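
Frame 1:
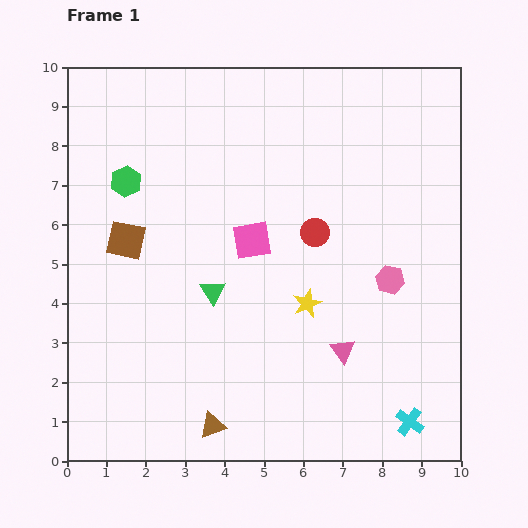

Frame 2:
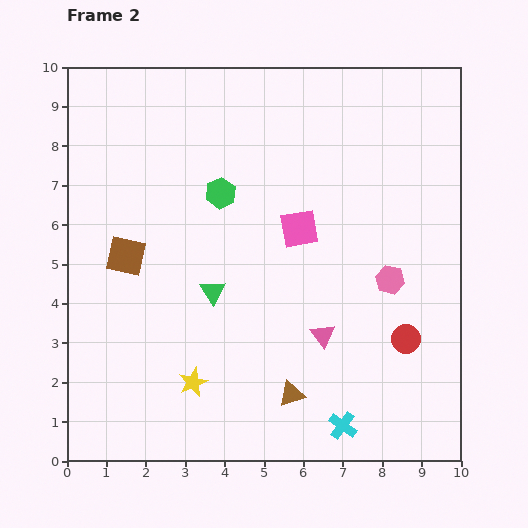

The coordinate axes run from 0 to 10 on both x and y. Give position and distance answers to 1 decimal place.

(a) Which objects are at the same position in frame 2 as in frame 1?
the pink hexagon, the green triangle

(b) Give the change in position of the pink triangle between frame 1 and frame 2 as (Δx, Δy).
(-0.5, 0.4)

The pink triangle was at (7.0, 2.8) in frame 1 and (6.5, 3.2) in frame 2.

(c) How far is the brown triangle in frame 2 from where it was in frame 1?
2.2

The brown triangle moved from (3.7, 0.9) to (5.7, 1.7), a distance of √(2.0² + 0.8²) ≈ 2.2.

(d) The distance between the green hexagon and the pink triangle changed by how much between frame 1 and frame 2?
-2.6

Distance in frame 1: 7.0. Distance in frame 2: 4.4.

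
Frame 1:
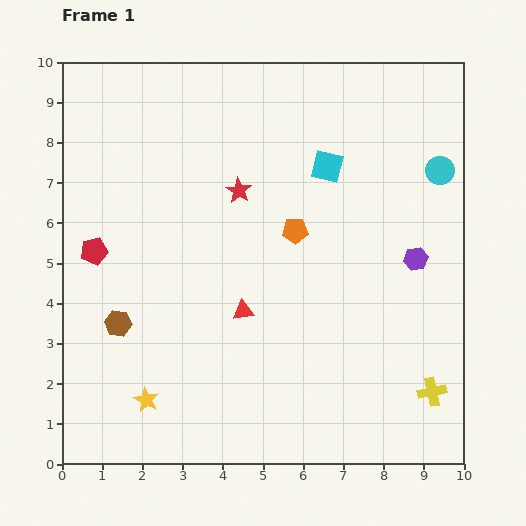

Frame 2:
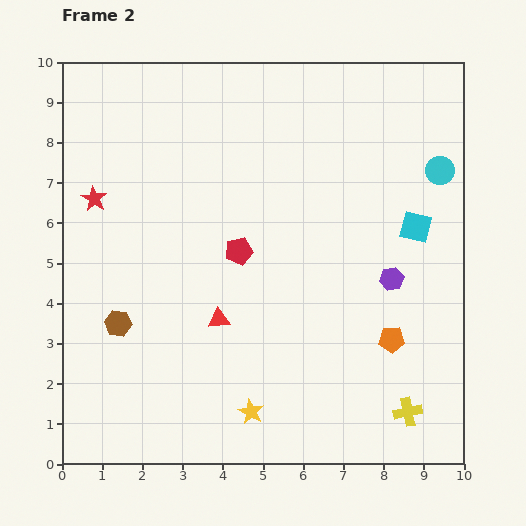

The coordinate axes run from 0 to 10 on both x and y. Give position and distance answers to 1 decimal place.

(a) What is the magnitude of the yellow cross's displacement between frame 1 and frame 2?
0.8

The yellow cross moved from (9.2, 1.8) to (8.6, 1.3), a distance of √(0.6² + 0.5²) ≈ 0.8.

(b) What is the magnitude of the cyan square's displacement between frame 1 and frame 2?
2.7

The cyan square moved from (6.6, 7.4) to (8.8, 5.9), a distance of √(2.2² + 1.5²) ≈ 2.7.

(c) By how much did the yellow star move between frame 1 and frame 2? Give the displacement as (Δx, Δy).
(2.6, -0.3)

The yellow star was at (2.1, 1.6) in frame 1 and (4.7, 1.3) in frame 2.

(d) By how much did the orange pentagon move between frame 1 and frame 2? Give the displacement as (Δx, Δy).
(2.4, -2.7)

The orange pentagon was at (5.8, 5.8) in frame 1 and (8.2, 3.1) in frame 2.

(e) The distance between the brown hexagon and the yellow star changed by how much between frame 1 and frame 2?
+2.0

Distance in frame 1: 2.0. Distance in frame 2: 4.0.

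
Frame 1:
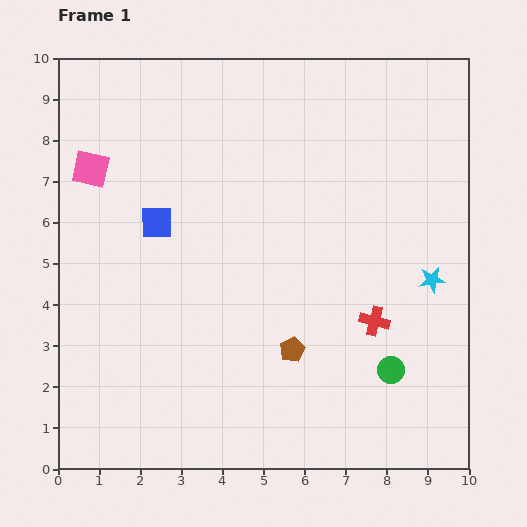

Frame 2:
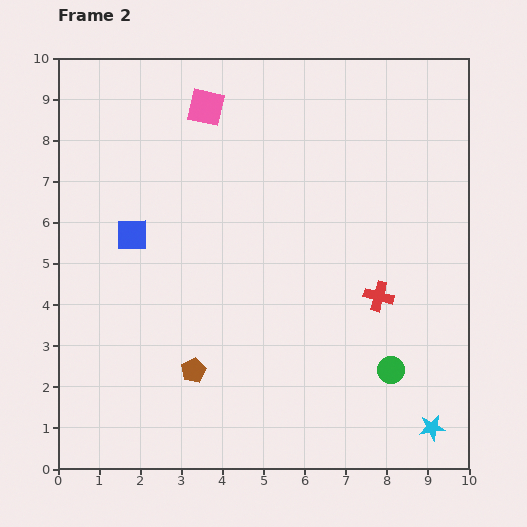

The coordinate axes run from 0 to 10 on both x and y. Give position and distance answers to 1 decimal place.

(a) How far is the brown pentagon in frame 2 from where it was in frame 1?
2.5

The brown pentagon moved from (5.7, 2.9) to (3.3, 2.4), a distance of √(2.4² + 0.5²) ≈ 2.5.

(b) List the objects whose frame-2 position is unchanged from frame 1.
the green circle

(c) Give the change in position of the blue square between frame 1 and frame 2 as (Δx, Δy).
(-0.6, -0.3)

The blue square was at (2.4, 6.0) in frame 1 and (1.8, 5.7) in frame 2.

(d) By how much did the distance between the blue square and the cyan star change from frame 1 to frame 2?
+1.9

Distance in frame 1: 6.8. Distance in frame 2: 8.7.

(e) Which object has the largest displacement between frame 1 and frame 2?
the cyan star

(moved 3.6; next 3.2)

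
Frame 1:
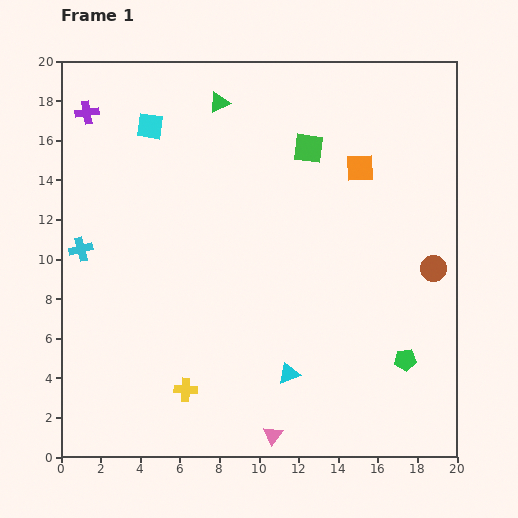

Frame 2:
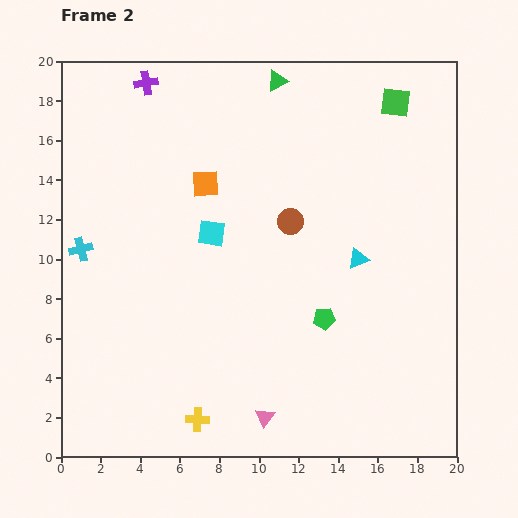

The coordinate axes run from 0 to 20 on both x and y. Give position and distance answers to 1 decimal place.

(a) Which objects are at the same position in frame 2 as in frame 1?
the cyan cross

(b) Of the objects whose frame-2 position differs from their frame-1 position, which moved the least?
the pink triangle

(moved 1.0)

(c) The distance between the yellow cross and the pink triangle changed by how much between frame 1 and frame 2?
-1.6

Distance in frame 1: 5.0. Distance in frame 2: 3.4.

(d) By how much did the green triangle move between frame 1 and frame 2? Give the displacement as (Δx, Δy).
(2.9, 1.1)

The green triangle was at (8.0, 17.9) in frame 1 and (10.9, 19.0) in frame 2.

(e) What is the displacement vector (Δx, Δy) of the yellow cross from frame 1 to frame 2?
(0.6, -1.5)

The yellow cross was at (6.3, 3.4) in frame 1 and (6.9, 1.9) in frame 2.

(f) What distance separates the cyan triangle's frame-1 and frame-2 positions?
6.8

The cyan triangle moved from (11.5, 4.2) to (15.0, 10.0), a distance of √(3.5² + 5.8²) ≈ 6.8.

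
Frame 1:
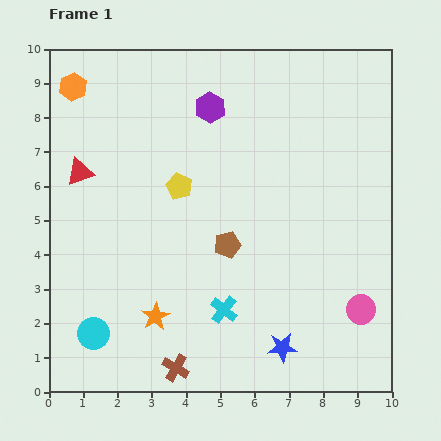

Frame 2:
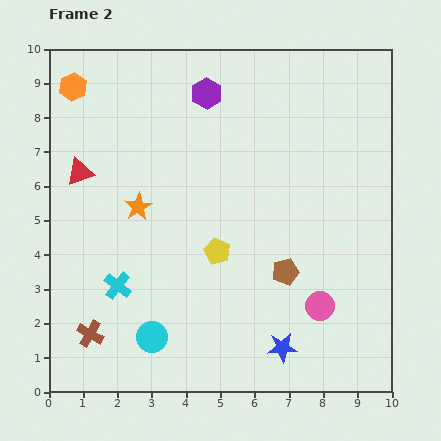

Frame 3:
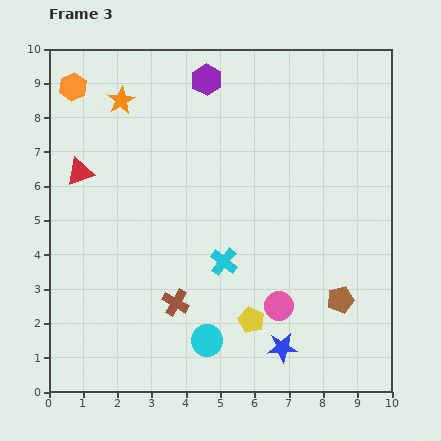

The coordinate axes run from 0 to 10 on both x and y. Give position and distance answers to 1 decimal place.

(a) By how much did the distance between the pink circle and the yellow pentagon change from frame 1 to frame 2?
-3.0

Distance in frame 1: 6.4. Distance in frame 2: 3.4.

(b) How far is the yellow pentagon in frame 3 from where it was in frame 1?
4.4

The yellow pentagon moved from (3.8, 6.0) to (5.9, 2.1), a distance of √(2.1² + 3.9²) ≈ 4.4.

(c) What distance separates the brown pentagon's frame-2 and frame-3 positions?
1.8

The brown pentagon moved from (6.9, 3.5) to (8.5, 2.7), a distance of √(1.6² + 0.8²) ≈ 1.8.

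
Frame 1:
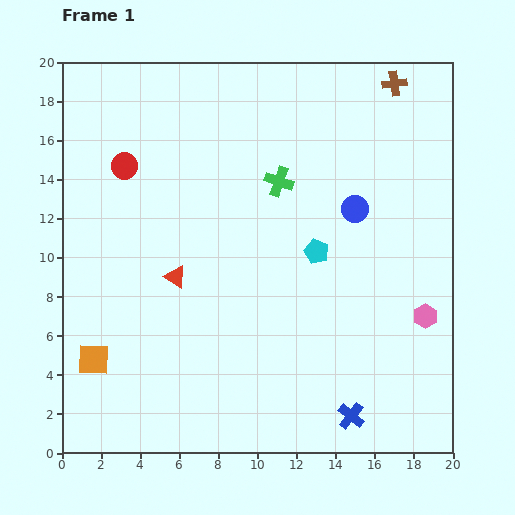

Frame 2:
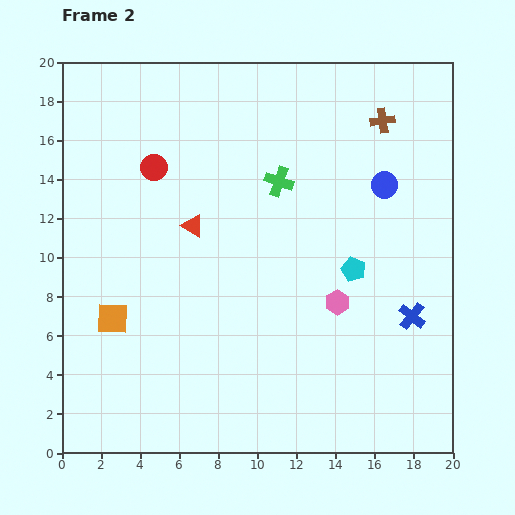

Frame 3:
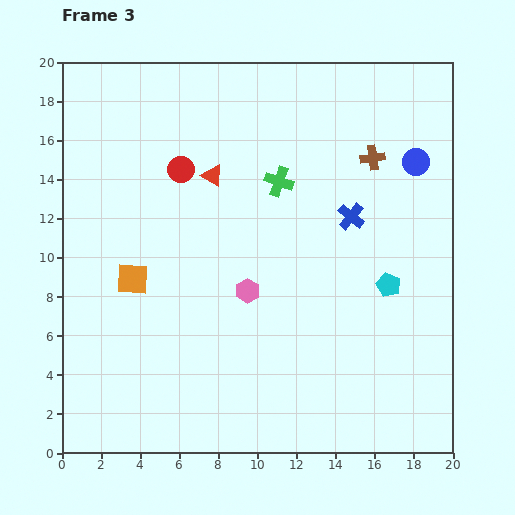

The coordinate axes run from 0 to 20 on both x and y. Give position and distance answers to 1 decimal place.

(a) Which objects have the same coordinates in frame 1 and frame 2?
the green cross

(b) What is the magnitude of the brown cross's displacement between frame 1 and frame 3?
4.0

The brown cross moved from (17.0, 18.9) to (15.9, 15.1), a distance of √(1.1² + 3.8²) ≈ 4.0.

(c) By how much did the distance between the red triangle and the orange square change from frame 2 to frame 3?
+0.5

Distance in frame 2: 6.2. Distance in frame 3: 6.7.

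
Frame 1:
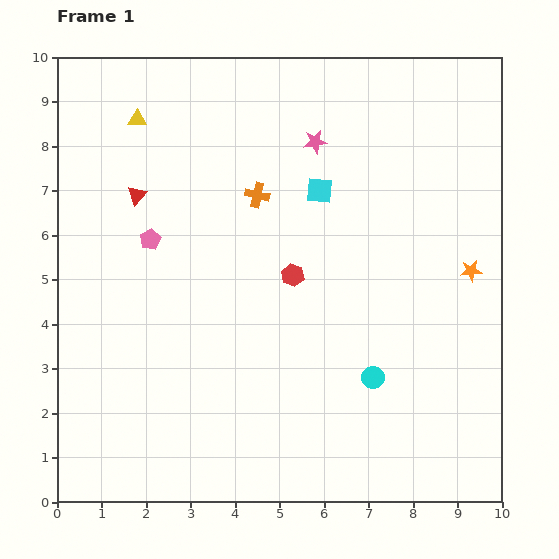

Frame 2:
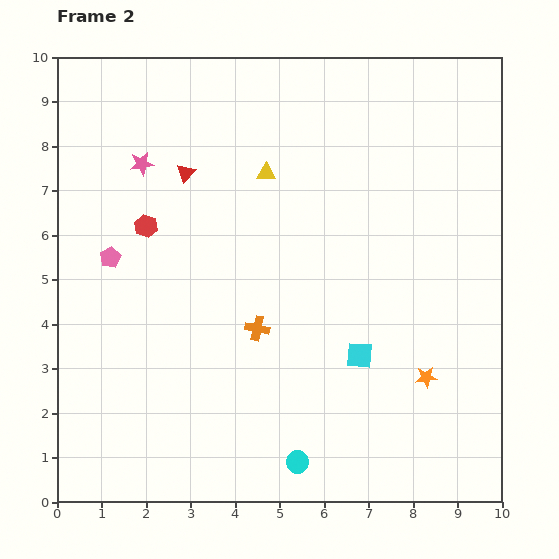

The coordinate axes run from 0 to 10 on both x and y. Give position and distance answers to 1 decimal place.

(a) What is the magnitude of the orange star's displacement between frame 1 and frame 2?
2.6

The orange star moved from (9.3, 5.2) to (8.3, 2.8), a distance of √(1.0² + 2.4²) ≈ 2.6.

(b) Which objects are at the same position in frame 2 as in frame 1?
none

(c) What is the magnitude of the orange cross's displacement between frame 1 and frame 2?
3.0

The orange cross moved from (4.5, 6.9) to (4.5, 3.9), a distance of √(0.0² + 3.0²) ≈ 3.0.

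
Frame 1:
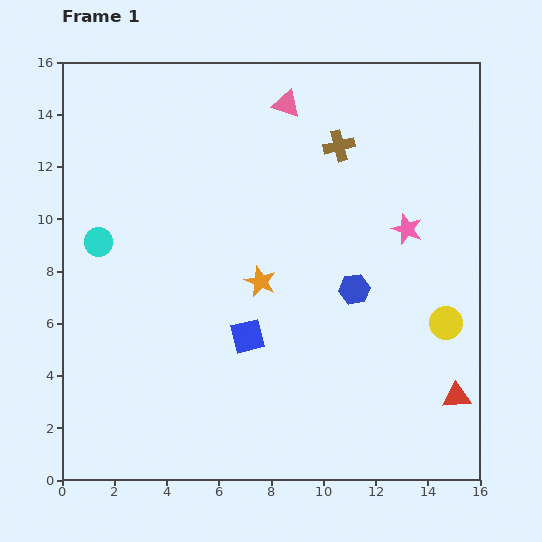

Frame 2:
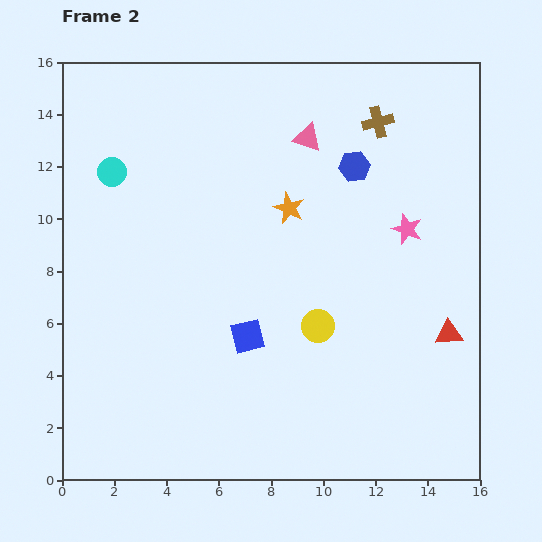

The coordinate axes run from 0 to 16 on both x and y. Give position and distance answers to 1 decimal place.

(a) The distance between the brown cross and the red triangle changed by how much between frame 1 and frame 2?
-2.1

Distance in frame 1: 10.6. Distance in frame 2: 8.5.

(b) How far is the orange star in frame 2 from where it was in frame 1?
3.0

The orange star moved from (7.6, 7.6) to (8.7, 10.4), a distance of √(1.1² + 2.8²) ≈ 3.0.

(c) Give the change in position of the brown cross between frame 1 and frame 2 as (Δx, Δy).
(1.5, 0.9)

The brown cross was at (10.6, 12.8) in frame 1 and (12.1, 13.7) in frame 2.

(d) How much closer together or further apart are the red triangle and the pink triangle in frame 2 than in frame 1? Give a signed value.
-3.7

Distance in frame 1: 12.9. Distance in frame 2: 9.2.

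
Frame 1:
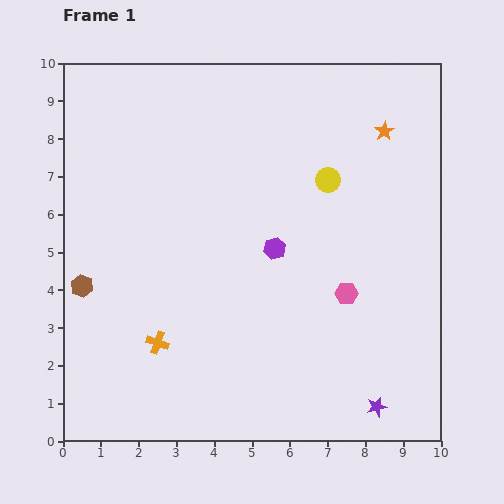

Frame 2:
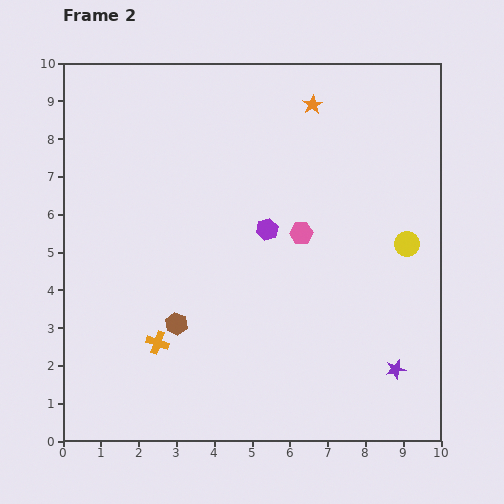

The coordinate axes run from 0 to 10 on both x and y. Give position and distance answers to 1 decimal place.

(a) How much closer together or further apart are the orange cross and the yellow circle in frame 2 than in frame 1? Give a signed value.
+0.9

Distance in frame 1: 6.2. Distance in frame 2: 7.1.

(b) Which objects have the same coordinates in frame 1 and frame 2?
the orange cross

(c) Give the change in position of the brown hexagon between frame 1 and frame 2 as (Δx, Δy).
(2.5, -1.0)

The brown hexagon was at (0.5, 4.1) in frame 1 and (3.0, 3.1) in frame 2.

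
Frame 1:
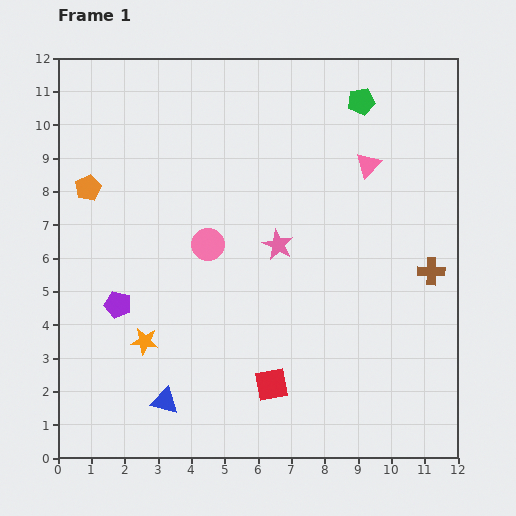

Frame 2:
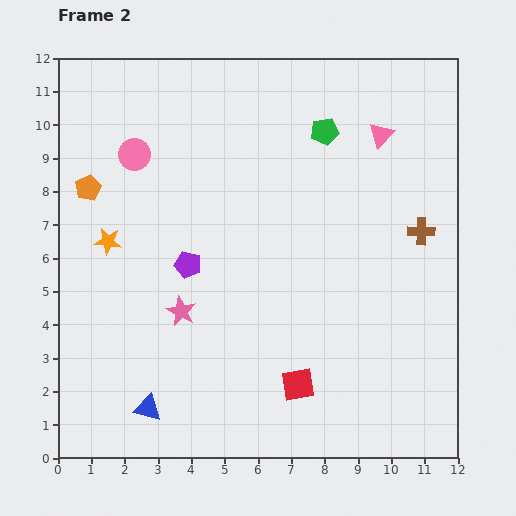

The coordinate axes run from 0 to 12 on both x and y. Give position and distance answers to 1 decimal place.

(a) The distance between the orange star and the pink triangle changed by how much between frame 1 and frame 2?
+0.3

Distance in frame 1: 8.5. Distance in frame 2: 8.8.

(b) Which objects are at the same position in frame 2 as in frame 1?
the orange pentagon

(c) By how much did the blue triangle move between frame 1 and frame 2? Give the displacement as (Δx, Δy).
(-0.5, -0.2)

The blue triangle was at (3.2, 1.7) in frame 1 and (2.7, 1.5) in frame 2.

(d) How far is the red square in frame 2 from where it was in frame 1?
0.8

The red square moved from (6.4, 2.2) to (7.2, 2.2), a distance of √(0.8² + 0.0²) ≈ 0.8.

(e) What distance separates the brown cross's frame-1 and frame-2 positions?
1.2

The brown cross moved from (11.2, 5.6) to (10.9, 6.8), a distance of √(0.3² + 1.2²) ≈ 1.2.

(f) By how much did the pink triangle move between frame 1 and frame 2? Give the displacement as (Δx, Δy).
(0.4, 0.9)

The pink triangle was at (9.3, 8.8) in frame 1 and (9.7, 9.7) in frame 2.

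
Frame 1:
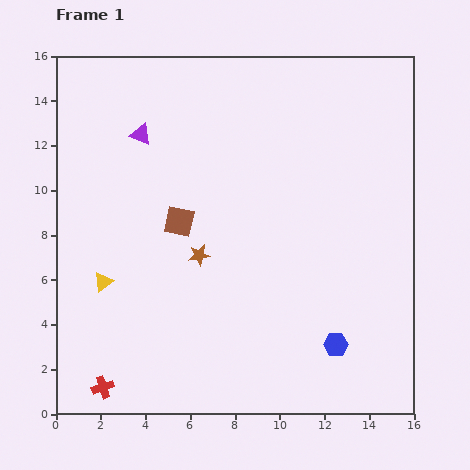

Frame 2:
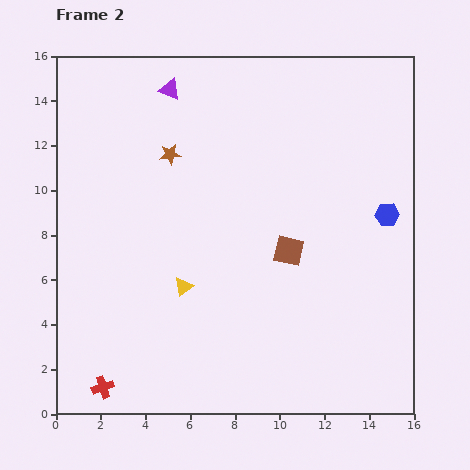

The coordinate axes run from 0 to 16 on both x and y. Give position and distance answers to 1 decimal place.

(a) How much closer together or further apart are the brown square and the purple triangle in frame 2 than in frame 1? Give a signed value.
+4.6

Distance in frame 1: 4.3. Distance in frame 2: 8.9.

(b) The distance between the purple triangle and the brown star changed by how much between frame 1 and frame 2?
-3.1

Distance in frame 1: 6.0. Distance in frame 2: 2.9.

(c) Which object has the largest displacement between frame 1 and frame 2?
the blue hexagon

(moved 6.2; next 5.1)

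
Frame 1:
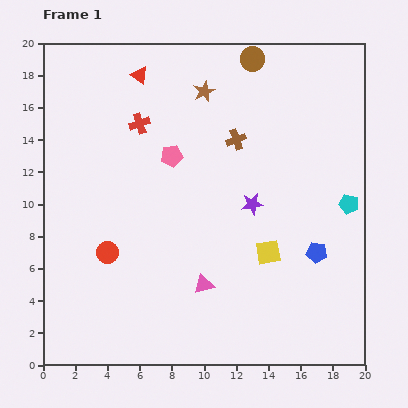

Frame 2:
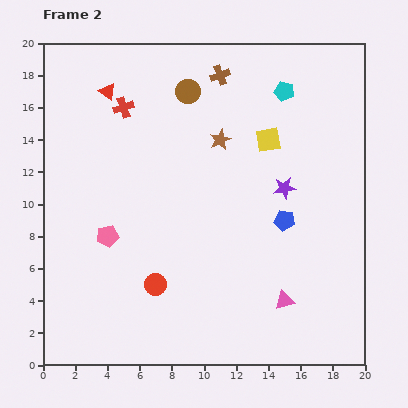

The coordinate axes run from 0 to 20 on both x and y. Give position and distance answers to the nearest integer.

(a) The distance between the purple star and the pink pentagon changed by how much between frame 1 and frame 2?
+5

Distance in frame 1: 6. Distance in frame 2: 11.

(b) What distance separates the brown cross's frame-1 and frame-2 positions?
4

The brown cross moved from (12, 14) to (11, 18), a distance of √(1² + 4²) ≈ 4.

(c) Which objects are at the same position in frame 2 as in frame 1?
none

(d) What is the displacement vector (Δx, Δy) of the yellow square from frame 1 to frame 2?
(0, 7)

The yellow square was at (14, 7) in frame 1 and (14, 14) in frame 2.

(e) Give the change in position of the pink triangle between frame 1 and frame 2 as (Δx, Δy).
(5, -1)

The pink triangle was at (10, 5) in frame 1 and (15, 4) in frame 2.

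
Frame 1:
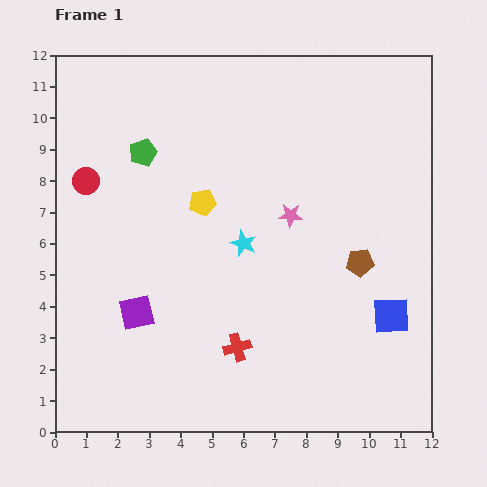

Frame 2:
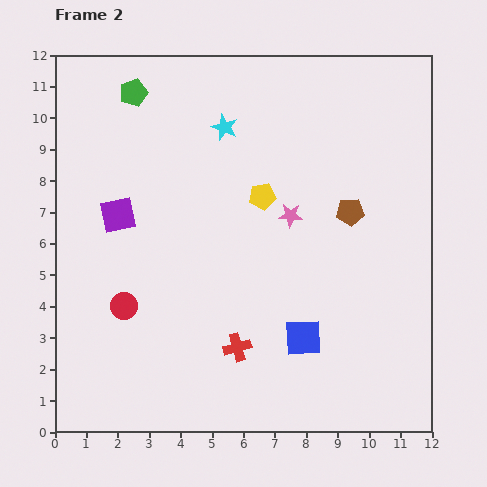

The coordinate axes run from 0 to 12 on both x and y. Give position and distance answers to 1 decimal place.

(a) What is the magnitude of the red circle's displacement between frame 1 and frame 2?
4.2

The red circle moved from (1.0, 8.0) to (2.2, 4.0), a distance of √(1.2² + 4.0²) ≈ 4.2.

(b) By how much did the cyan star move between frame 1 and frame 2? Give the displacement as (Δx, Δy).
(-0.6, 3.7)

The cyan star was at (6.0, 6.0) in frame 1 and (5.4, 9.7) in frame 2.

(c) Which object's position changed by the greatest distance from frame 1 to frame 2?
the red circle

(moved 4.2; next 3.7)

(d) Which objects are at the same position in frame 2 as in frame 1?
the pink star, the red cross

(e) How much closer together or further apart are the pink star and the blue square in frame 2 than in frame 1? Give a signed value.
-0.6

Distance in frame 1: 4.5. Distance in frame 2: 3.9.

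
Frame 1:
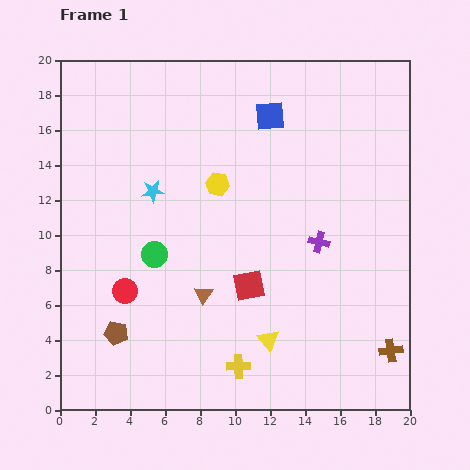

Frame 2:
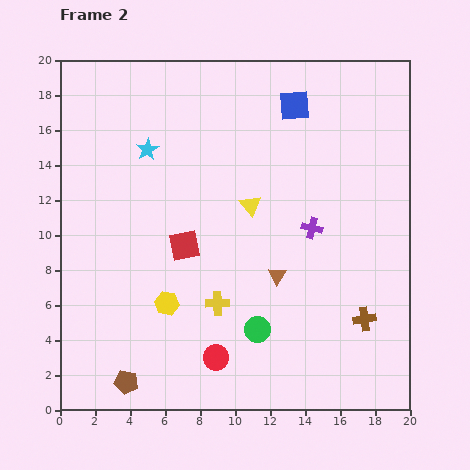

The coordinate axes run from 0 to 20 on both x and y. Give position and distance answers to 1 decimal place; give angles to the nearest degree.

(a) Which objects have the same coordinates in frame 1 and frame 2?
none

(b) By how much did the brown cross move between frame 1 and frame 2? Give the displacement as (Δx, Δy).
(-1.5, 1.8)

The brown cross was at (18.9, 3.4) in frame 1 and (17.4, 5.2) in frame 2.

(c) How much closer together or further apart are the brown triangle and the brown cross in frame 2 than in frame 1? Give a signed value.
-5.6

Distance in frame 1: 11.2. Distance in frame 2: 5.6.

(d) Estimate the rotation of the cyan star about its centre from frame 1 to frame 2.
25° counter-clockwise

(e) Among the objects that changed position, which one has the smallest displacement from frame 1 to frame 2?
the purple cross

(moved 0.9)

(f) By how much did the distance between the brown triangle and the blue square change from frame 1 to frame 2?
-1.1

Distance in frame 1: 10.9. Distance in frame 2: 9.8.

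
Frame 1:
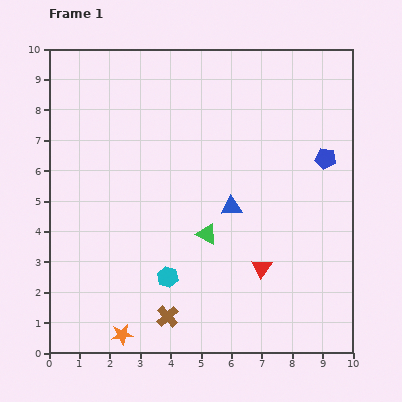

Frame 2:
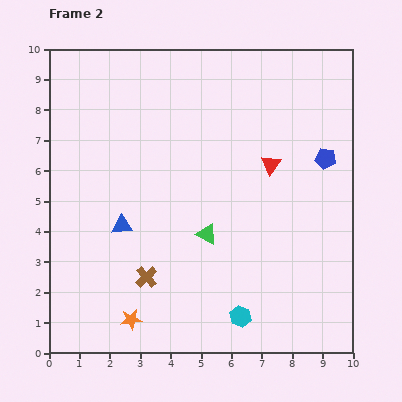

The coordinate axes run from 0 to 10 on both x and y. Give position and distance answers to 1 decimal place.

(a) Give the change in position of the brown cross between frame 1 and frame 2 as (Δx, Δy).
(-0.7, 1.3)

The brown cross was at (3.9, 1.2) in frame 1 and (3.2, 2.5) in frame 2.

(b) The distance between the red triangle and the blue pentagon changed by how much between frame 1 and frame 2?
-2.4

Distance in frame 1: 4.2. Distance in frame 2: 1.8.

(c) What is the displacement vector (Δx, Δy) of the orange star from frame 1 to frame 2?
(0.3, 0.5)

The orange star was at (2.4, 0.6) in frame 1 and (2.7, 1.1) in frame 2.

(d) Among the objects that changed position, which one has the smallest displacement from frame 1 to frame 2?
the orange star

(moved 0.6)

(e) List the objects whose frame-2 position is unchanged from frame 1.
the green triangle, the blue pentagon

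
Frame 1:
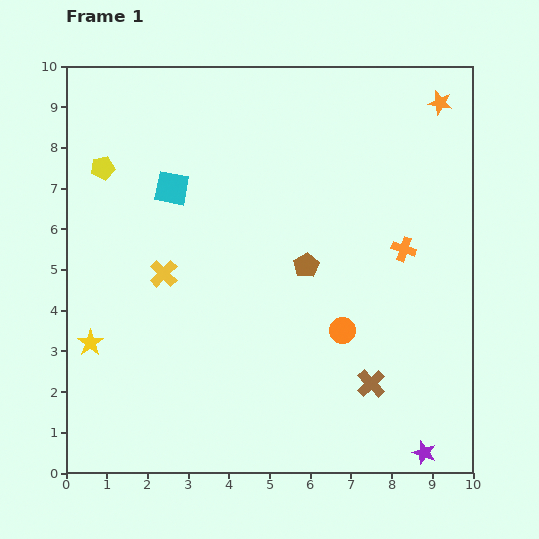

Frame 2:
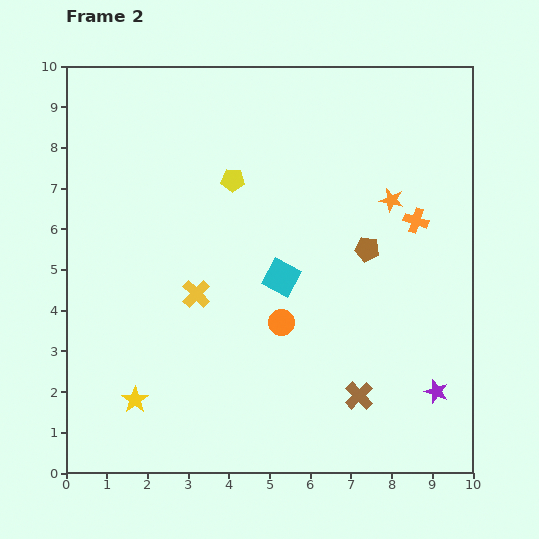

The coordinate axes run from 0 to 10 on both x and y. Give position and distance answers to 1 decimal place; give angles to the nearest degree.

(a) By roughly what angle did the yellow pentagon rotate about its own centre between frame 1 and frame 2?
15° clockwise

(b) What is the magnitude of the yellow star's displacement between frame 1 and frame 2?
1.8

The yellow star moved from (0.6, 3.2) to (1.7, 1.8), a distance of √(1.1² + 1.4²) ≈ 1.8.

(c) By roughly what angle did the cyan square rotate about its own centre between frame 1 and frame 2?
17° clockwise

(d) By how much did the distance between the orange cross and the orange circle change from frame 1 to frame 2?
+1.6

Distance in frame 1: 2.5. Distance in frame 2: 4.1.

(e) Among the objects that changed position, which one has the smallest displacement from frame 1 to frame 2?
the brown cross

(moved 0.4)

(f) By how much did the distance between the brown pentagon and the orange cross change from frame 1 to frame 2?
-1.0

Distance in frame 1: 2.4. Distance in frame 2: 1.4.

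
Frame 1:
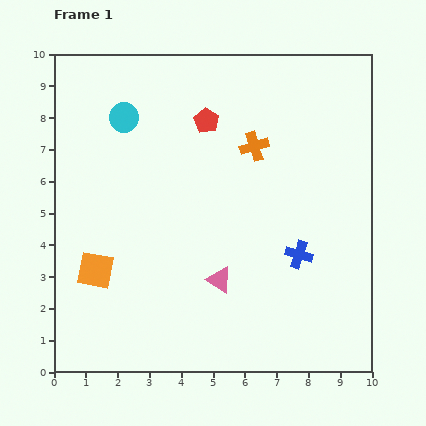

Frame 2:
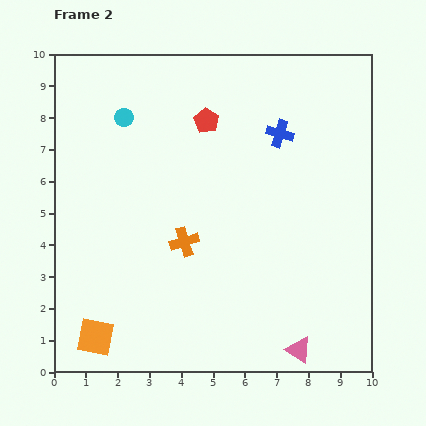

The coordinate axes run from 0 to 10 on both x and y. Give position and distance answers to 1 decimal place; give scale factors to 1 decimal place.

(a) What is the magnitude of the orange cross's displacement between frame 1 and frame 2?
3.7

The orange cross moved from (6.3, 7.1) to (4.1, 4.1), a distance of √(2.2² + 3.0²) ≈ 3.7.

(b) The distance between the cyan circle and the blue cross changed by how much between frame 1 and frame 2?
-2.1

Distance in frame 1: 7.0. Distance in frame 2: 4.9.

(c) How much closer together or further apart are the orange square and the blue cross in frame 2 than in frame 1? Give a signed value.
+2.2

Distance in frame 1: 6.4. Distance in frame 2: 8.6.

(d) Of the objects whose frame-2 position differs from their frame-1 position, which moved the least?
the orange square

(moved 2.1)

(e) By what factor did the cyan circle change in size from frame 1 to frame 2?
0.6×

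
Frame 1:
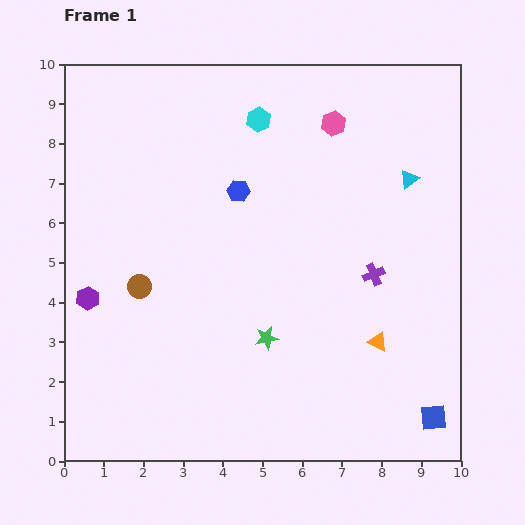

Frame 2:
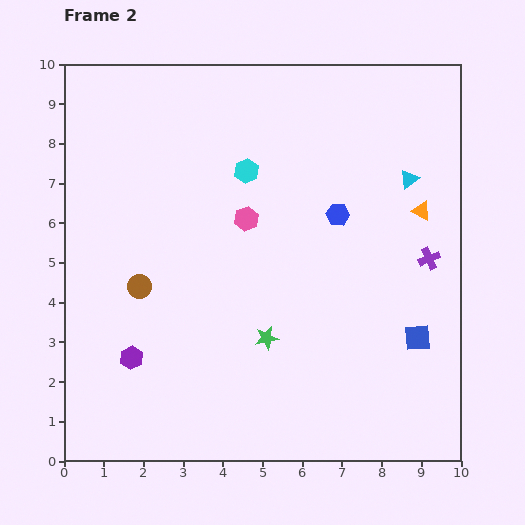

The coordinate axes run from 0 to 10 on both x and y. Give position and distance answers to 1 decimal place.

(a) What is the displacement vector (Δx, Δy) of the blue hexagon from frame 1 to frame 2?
(2.5, -0.6)

The blue hexagon was at (4.4, 6.8) in frame 1 and (6.9, 6.2) in frame 2.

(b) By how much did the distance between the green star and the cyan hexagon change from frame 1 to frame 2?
-1.3

Distance in frame 1: 5.5. Distance in frame 2: 4.2.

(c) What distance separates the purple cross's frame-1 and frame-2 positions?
1.5

The purple cross moved from (7.8, 4.7) to (9.2, 5.1), a distance of √(1.4² + 0.4²) ≈ 1.5.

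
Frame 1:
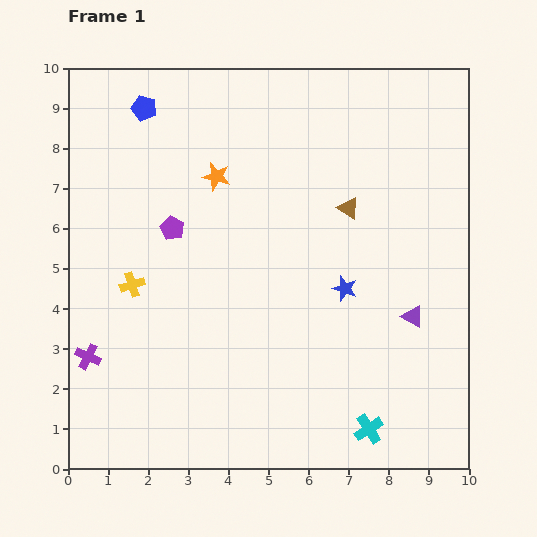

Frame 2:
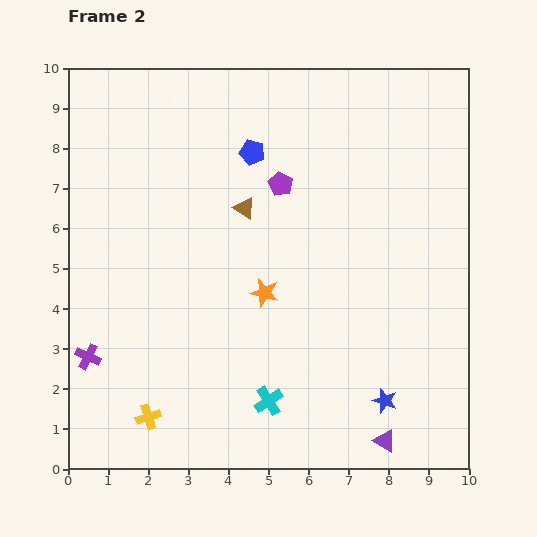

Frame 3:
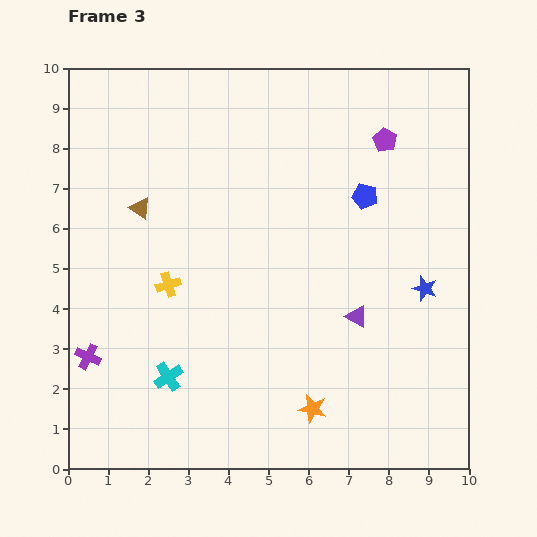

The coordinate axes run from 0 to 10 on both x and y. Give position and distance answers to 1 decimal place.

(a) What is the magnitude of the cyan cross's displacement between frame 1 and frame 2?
2.6

The cyan cross moved from (7.5, 1.0) to (5.0, 1.7), a distance of √(2.5² + 0.7²) ≈ 2.6.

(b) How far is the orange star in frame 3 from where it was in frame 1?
6.3

The orange star moved from (3.7, 7.3) to (6.1, 1.5), a distance of √(2.4² + 5.8²) ≈ 6.3.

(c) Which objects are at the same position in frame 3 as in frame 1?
the purple cross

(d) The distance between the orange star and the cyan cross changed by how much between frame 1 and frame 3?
-3.7

Distance in frame 1: 7.4. Distance in frame 3: 3.7.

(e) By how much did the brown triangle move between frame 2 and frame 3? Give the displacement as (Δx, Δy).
(-2.6, 0.0)

The brown triangle was at (4.4, 6.5) in frame 2 and (1.8, 6.5) in frame 3.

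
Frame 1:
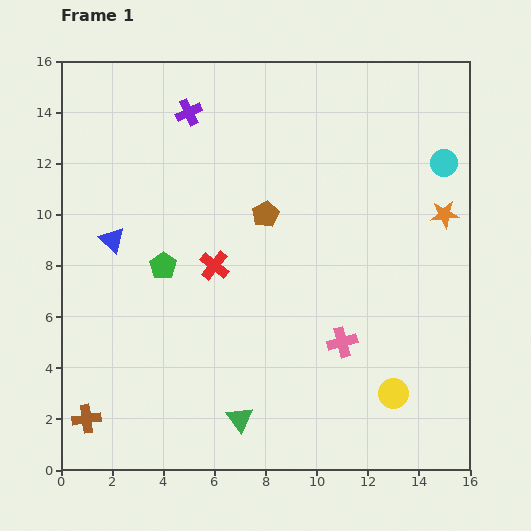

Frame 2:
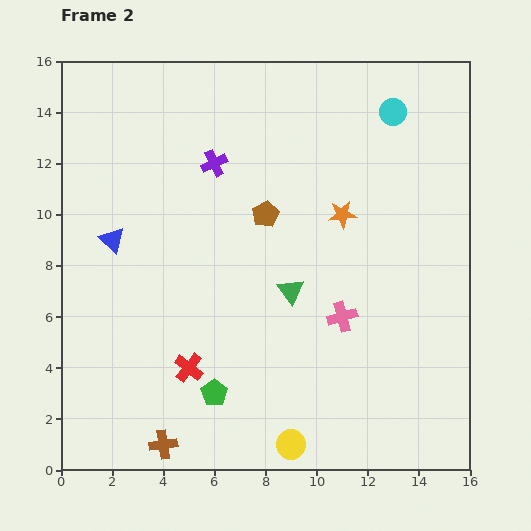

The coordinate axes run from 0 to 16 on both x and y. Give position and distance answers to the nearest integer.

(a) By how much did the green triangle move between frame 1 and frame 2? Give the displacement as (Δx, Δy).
(2, 5)

The green triangle was at (7, 2) in frame 1 and (9, 7) in frame 2.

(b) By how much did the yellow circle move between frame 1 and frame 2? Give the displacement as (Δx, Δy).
(-4, -2)

The yellow circle was at (13, 3) in frame 1 and (9, 1) in frame 2.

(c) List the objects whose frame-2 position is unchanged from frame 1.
the brown pentagon, the blue triangle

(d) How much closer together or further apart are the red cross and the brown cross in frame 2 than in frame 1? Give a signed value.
-5

Distance in frame 1: 8. Distance in frame 2: 3.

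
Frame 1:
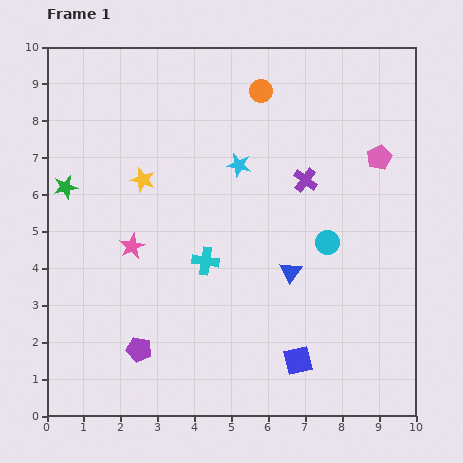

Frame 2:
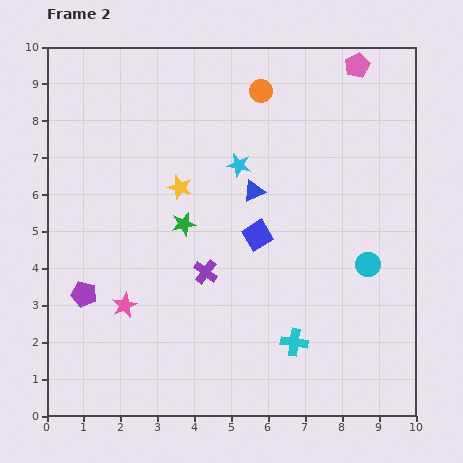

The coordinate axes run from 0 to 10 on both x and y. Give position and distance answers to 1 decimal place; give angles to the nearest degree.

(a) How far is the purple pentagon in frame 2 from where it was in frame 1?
2.1

The purple pentagon moved from (2.5, 1.8) to (1.0, 3.3), a distance of √(1.5² + 1.5²) ≈ 2.1.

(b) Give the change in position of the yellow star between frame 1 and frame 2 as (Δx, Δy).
(1.0, -0.2)

The yellow star was at (2.6, 6.4) in frame 1 and (3.6, 6.2) in frame 2.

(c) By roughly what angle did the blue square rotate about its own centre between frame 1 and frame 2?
18° counter-clockwise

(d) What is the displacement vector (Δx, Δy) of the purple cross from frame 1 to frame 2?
(-2.7, -2.5)

The purple cross was at (7.0, 6.4) in frame 1 and (4.3, 3.9) in frame 2.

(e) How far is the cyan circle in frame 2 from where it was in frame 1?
1.3

The cyan circle moved from (7.6, 4.7) to (8.7, 4.1), a distance of √(1.1² + 0.6²) ≈ 1.3.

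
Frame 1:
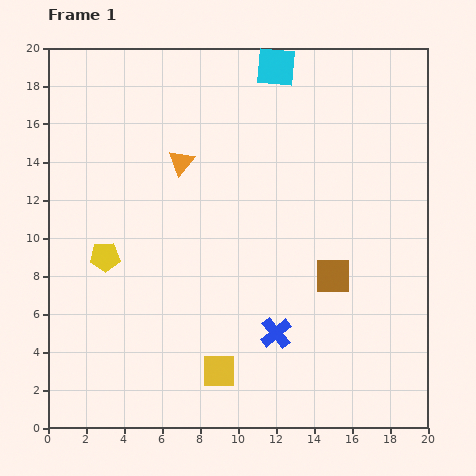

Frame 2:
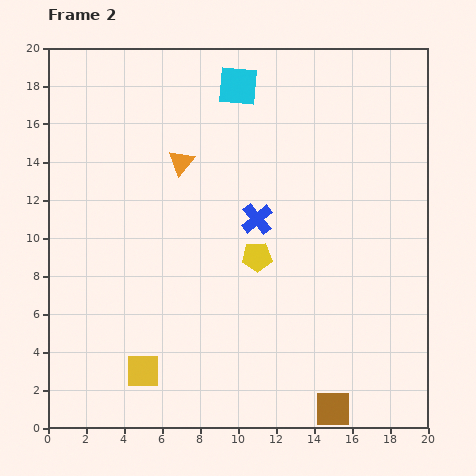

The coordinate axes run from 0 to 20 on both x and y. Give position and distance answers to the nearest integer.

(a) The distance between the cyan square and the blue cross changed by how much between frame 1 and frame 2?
-7

Distance in frame 1: 14. Distance in frame 2: 7.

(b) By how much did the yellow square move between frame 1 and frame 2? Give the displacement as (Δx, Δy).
(-4, 0)

The yellow square was at (9, 3) in frame 1 and (5, 3) in frame 2.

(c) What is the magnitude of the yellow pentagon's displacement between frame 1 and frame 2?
8

The yellow pentagon moved from (3, 9) to (11, 9), a distance of √(8² + 0²) ≈ 8.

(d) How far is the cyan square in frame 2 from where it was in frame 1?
2

The cyan square moved from (12, 19) to (10, 18), a distance of √(2² + 1²) ≈ 2.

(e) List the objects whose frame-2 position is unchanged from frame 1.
the orange triangle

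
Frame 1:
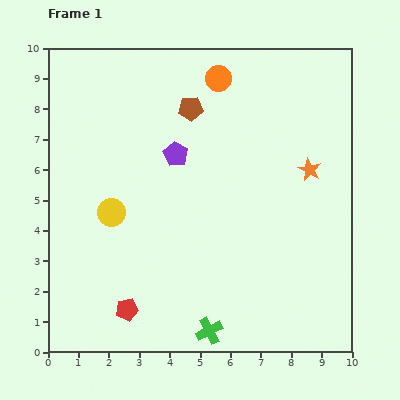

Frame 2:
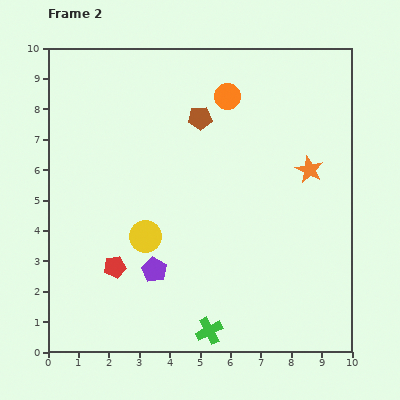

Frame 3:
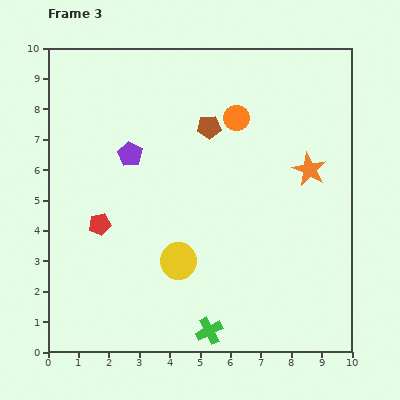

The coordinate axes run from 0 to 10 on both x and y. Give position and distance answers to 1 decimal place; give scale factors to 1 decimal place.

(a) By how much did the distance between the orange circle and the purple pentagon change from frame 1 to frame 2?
+3.3

Distance in frame 1: 2.9. Distance in frame 2: 6.2.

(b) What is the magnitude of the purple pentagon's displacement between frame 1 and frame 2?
3.9

The purple pentagon moved from (4.2, 6.5) to (3.5, 2.7), a distance of √(0.7² + 3.8²) ≈ 3.9.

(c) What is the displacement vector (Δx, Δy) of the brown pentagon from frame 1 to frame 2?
(0.3, -0.3)

The brown pentagon was at (4.7, 8.0) in frame 1 and (5.0, 7.7) in frame 2.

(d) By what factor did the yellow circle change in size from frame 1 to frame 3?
1.3×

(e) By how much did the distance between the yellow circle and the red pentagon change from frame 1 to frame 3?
-0.3

Distance in frame 1: 3.2. Distance in frame 3: 2.9.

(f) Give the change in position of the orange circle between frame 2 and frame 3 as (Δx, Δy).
(0.3, -0.7)

The orange circle was at (5.9, 8.4) in frame 2 and (6.2, 7.7) in frame 3.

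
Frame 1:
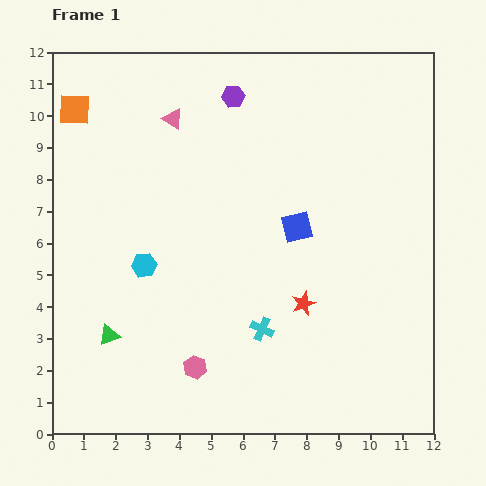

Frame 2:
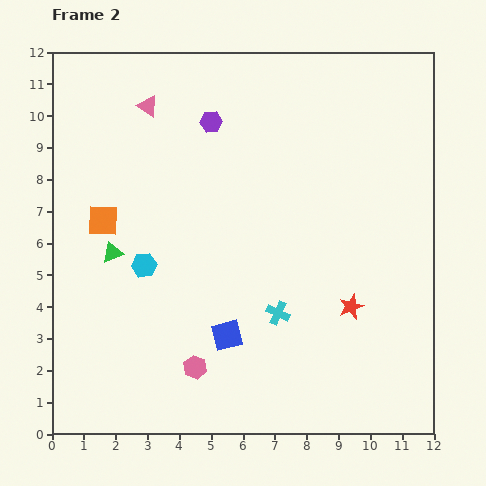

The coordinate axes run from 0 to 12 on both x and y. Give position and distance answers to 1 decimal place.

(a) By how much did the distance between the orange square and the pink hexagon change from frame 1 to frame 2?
-3.5

Distance in frame 1: 8.9. Distance in frame 2: 5.4.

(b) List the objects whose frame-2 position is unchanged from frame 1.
the pink hexagon, the cyan hexagon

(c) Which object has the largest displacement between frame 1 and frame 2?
the blue square

(moved 4.0; next 3.6)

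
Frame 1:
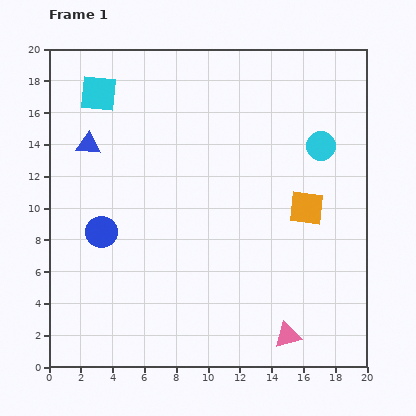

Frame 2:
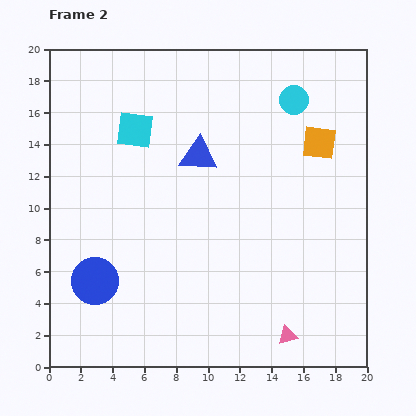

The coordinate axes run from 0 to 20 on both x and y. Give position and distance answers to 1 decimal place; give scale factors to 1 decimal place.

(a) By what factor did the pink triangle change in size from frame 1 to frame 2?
0.8×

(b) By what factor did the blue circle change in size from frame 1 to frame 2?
1.5×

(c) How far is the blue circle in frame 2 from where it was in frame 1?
3.1

The blue circle moved from (3.3, 8.5) to (2.9, 5.4), a distance of √(0.4² + 3.1²) ≈ 3.1.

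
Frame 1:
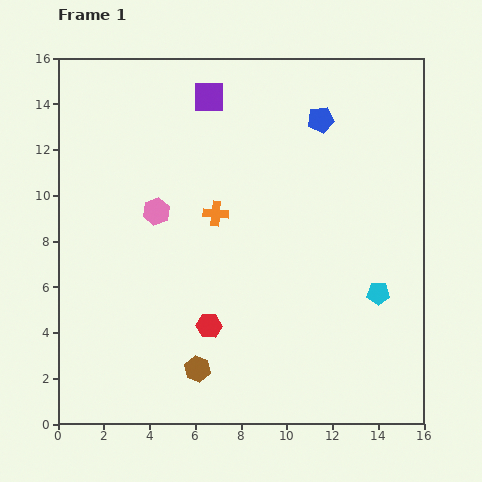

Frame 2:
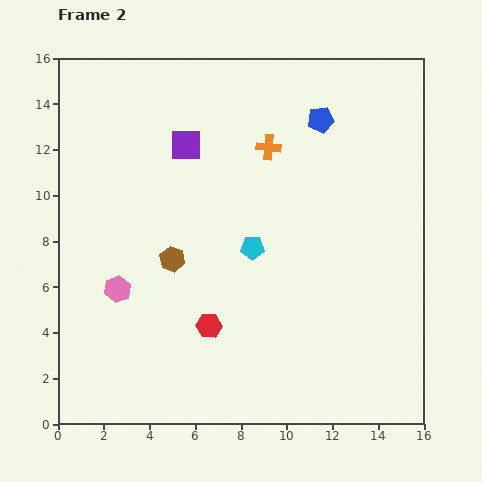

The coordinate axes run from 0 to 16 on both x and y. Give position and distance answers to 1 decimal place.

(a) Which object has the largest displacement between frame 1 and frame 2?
the cyan pentagon

(moved 5.9; next 4.9)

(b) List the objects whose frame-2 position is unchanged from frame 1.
the blue pentagon, the red hexagon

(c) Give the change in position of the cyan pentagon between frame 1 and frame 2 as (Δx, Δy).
(-5.5, 2.0)

The cyan pentagon was at (14.0, 5.7) in frame 1 and (8.5, 7.7) in frame 2.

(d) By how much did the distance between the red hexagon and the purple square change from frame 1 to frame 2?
-2.0

Distance in frame 1: 10.0. Distance in frame 2: 8.0.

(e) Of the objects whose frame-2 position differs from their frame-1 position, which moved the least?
the purple square

(moved 2.3)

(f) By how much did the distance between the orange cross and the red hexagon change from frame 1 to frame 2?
+3.3

Distance in frame 1: 4.9. Distance in frame 2: 8.2.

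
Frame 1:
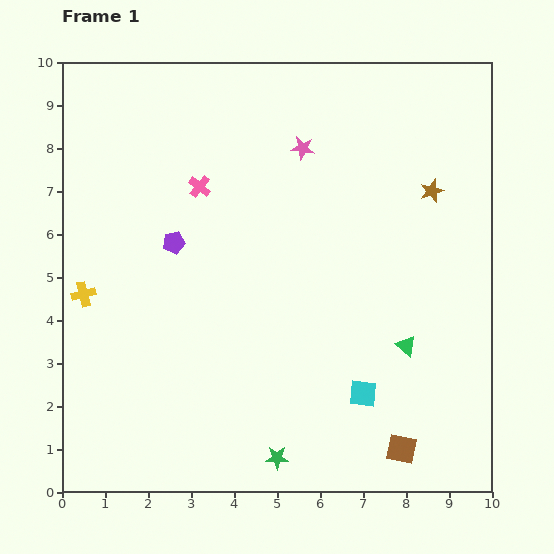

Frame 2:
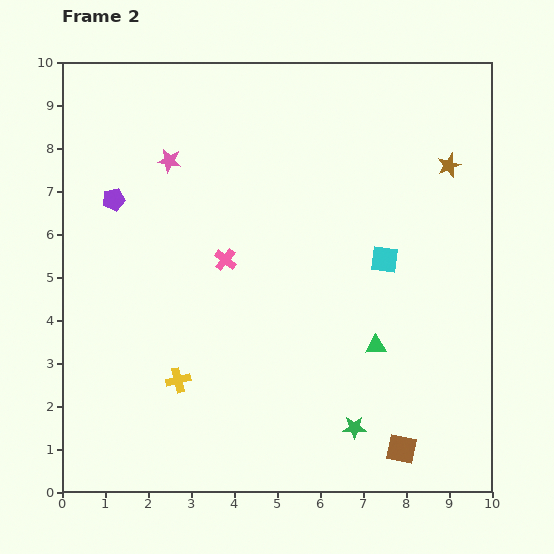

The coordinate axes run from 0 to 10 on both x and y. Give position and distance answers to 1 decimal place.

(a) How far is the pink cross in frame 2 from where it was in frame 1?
1.8

The pink cross moved from (3.2, 7.1) to (3.8, 5.4), a distance of √(0.6² + 1.7²) ≈ 1.8.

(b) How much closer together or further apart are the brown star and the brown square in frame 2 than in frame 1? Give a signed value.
+0.7

Distance in frame 1: 6.0. Distance in frame 2: 6.7.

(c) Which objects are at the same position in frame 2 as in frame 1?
the brown square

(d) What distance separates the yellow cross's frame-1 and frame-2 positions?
3.0

The yellow cross moved from (0.5, 4.6) to (2.7, 2.6), a distance of √(2.2² + 2.0²) ≈ 3.0.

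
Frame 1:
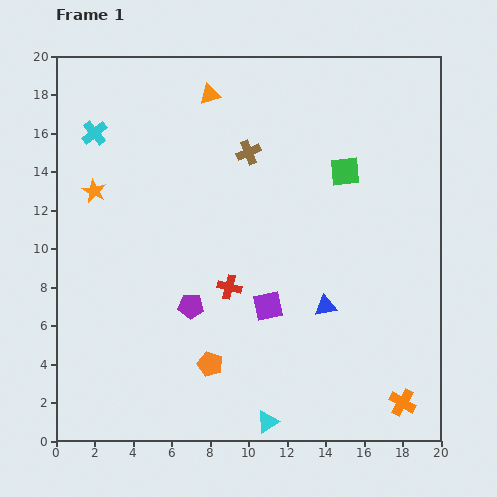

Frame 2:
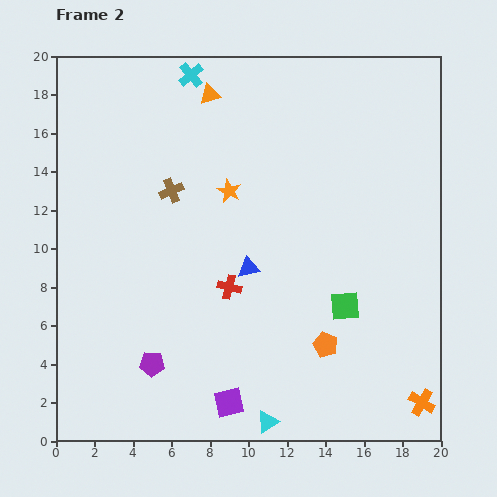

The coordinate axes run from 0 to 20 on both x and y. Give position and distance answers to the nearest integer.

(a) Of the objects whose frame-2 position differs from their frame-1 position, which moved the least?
the orange cross

(moved 1)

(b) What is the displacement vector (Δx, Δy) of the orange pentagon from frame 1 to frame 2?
(6, 1)

The orange pentagon was at (8, 4) in frame 1 and (14, 5) in frame 2.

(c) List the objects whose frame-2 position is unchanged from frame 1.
the orange triangle, the cyan triangle, the red cross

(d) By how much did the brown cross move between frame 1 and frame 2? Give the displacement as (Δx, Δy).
(-4, -2)

The brown cross was at (10, 15) in frame 1 and (6, 13) in frame 2.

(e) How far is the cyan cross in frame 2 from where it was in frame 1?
6

The cyan cross moved from (2, 16) to (7, 19), a distance of √(5² + 3²) ≈ 6.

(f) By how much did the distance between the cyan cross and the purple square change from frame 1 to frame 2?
+4

Distance in frame 1: 13. Distance in frame 2: 17.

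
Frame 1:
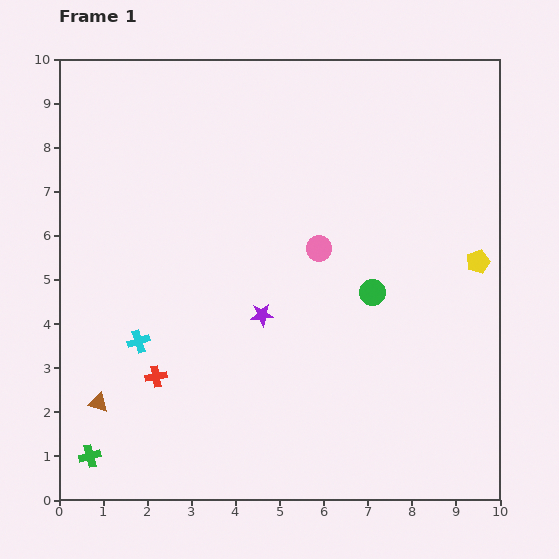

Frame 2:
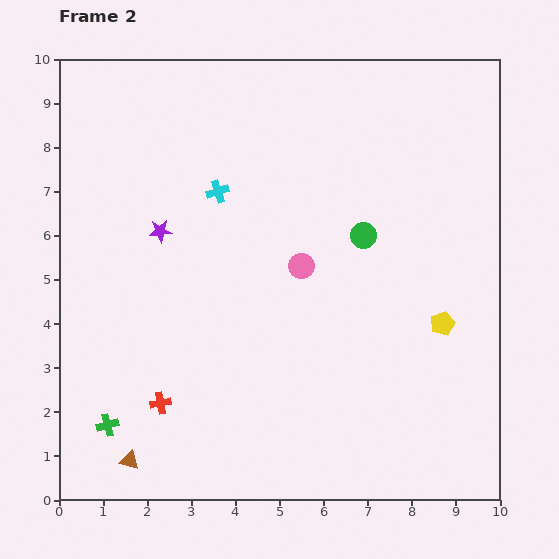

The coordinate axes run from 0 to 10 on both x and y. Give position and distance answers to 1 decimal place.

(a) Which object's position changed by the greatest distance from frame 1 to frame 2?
the cyan cross

(moved 3.8; next 3.0)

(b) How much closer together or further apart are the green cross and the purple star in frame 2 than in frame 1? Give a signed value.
-0.4

Distance in frame 1: 5.0. Distance in frame 2: 4.6.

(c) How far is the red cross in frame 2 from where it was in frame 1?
0.6

The red cross moved from (2.2, 2.8) to (2.3, 2.2), a distance of √(0.1² + 0.6²) ≈ 0.6.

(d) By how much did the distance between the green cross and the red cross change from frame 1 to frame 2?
-1.0

Distance in frame 1: 2.3. Distance in frame 2: 1.3.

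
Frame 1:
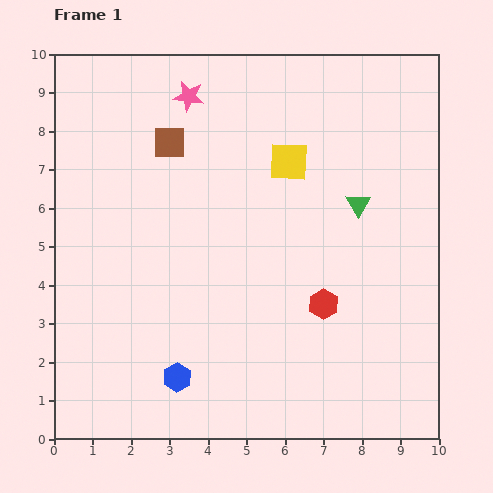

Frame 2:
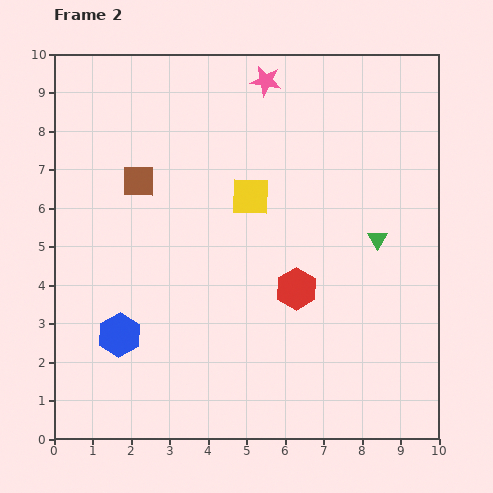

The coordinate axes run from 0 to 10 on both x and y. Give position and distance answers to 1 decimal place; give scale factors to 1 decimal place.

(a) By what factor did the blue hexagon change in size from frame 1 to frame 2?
1.5×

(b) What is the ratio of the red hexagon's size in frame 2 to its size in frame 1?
1.4×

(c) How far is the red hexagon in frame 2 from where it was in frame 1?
0.8

The red hexagon moved from (7.0, 3.5) to (6.3, 3.9), a distance of √(0.7² + 0.4²) ≈ 0.8.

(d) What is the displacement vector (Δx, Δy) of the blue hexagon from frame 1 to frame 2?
(-1.5, 1.1)

The blue hexagon was at (3.2, 1.6) in frame 1 and (1.7, 2.7) in frame 2.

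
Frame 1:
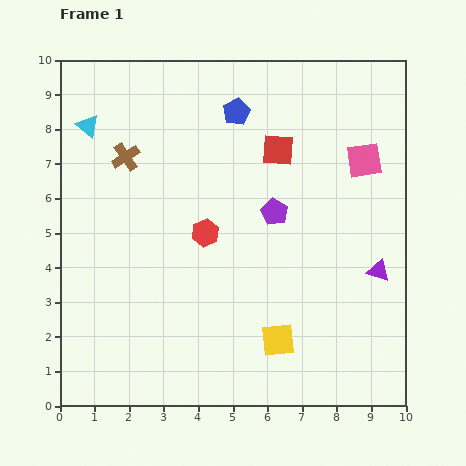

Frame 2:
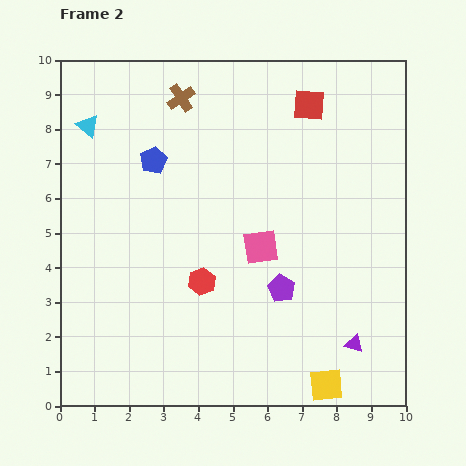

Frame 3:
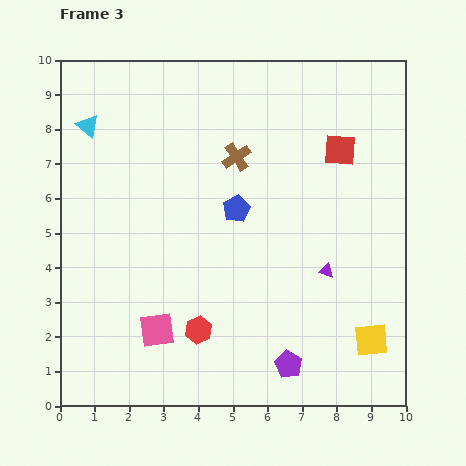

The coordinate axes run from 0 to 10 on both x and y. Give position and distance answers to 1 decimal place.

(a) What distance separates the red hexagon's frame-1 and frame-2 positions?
1.4

The red hexagon moved from (4.2, 5.0) to (4.1, 3.6), a distance of √(0.1² + 1.4²) ≈ 1.4.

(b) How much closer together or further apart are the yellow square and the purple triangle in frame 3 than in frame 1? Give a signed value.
-1.1

Distance in frame 1: 3.5. Distance in frame 3: 2.4.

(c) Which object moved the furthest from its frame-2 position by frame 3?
the pink square

(moved 3.8; next 2.8)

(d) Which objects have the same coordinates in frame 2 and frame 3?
the cyan triangle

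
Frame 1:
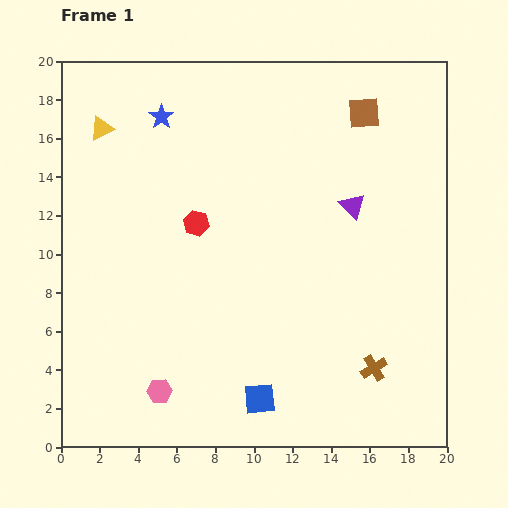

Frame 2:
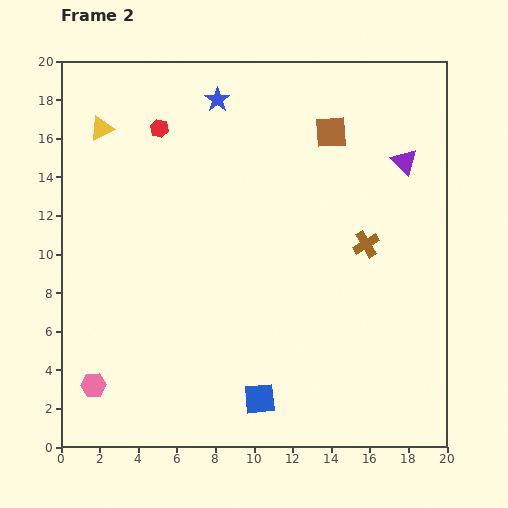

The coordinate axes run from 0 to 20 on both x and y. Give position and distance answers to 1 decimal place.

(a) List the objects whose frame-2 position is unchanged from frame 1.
the yellow triangle, the blue square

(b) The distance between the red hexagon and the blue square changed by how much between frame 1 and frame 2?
+5.2

Distance in frame 1: 9.7. Distance in frame 2: 14.9.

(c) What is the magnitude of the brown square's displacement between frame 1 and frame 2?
2.0

The brown square moved from (15.7, 17.3) to (14.0, 16.3), a distance of √(1.7² + 1.0²) ≈ 2.0.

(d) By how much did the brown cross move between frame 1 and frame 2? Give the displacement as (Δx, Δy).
(-0.4, 6.4)

The brown cross was at (16.2, 4.1) in frame 1 and (15.8, 10.5) in frame 2.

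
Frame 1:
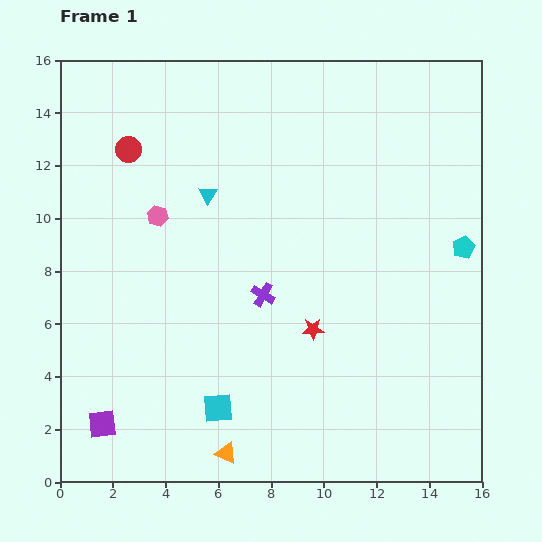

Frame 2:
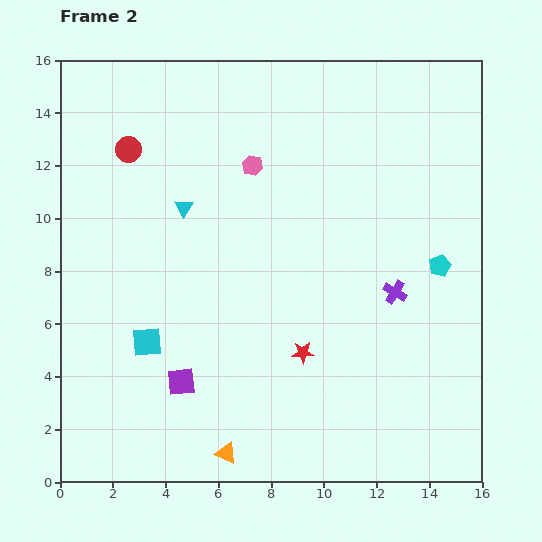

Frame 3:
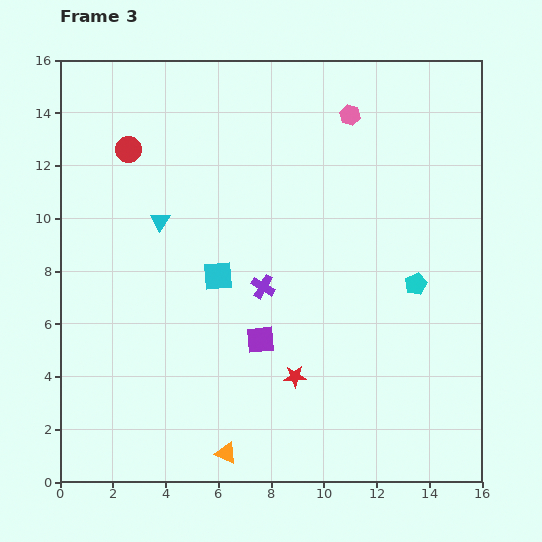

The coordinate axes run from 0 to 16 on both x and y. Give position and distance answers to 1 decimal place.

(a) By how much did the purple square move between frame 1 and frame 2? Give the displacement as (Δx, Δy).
(3.0, 1.6)

The purple square was at (1.6, 2.2) in frame 1 and (4.6, 3.8) in frame 2.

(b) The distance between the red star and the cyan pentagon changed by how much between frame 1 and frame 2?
-0.3

Distance in frame 1: 6.5. Distance in frame 2: 6.2.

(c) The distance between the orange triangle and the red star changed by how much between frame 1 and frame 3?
-1.8

Distance in frame 1: 5.7. Distance in frame 3: 3.9.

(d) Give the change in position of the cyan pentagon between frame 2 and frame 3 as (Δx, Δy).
(-0.9, -0.7)

The cyan pentagon was at (14.4, 8.2) in frame 2 and (13.5, 7.5) in frame 3.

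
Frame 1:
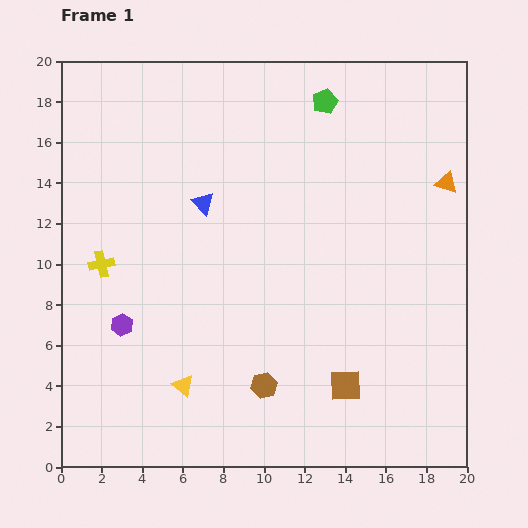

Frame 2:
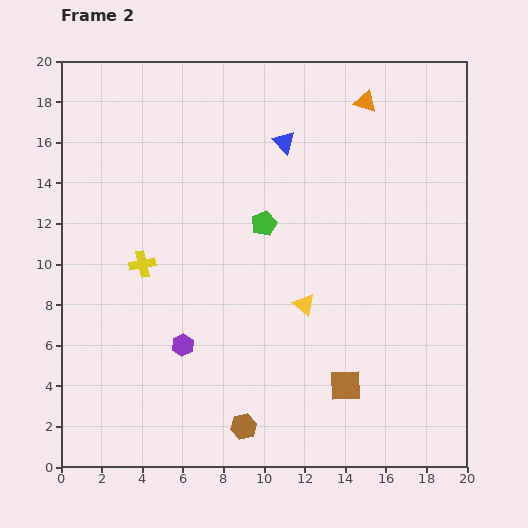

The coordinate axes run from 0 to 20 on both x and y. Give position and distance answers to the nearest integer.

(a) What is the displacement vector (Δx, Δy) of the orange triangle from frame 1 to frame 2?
(-4, 4)

The orange triangle was at (19, 14) in frame 1 and (15, 18) in frame 2.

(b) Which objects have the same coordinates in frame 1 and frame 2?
the brown square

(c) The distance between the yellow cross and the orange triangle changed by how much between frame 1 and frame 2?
-3

Distance in frame 1: 17. Distance in frame 2: 14.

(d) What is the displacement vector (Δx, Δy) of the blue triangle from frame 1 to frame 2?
(4, 3)

The blue triangle was at (7, 13) in frame 1 and (11, 16) in frame 2.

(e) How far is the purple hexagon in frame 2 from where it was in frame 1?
3

The purple hexagon moved from (3, 7) to (6, 6), a distance of √(3² + 1²) ≈ 3.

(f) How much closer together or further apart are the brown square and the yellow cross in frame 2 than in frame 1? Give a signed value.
-1

Distance in frame 1: 13. Distance in frame 2: 12.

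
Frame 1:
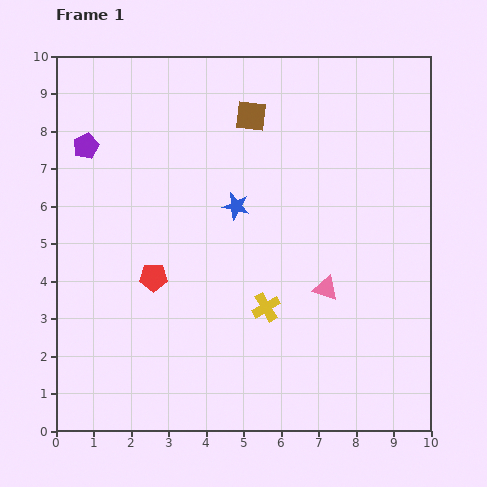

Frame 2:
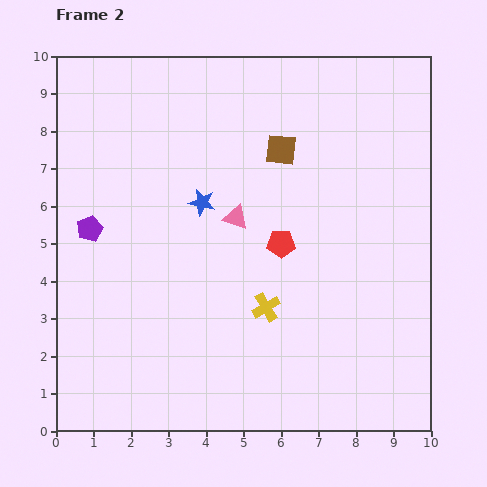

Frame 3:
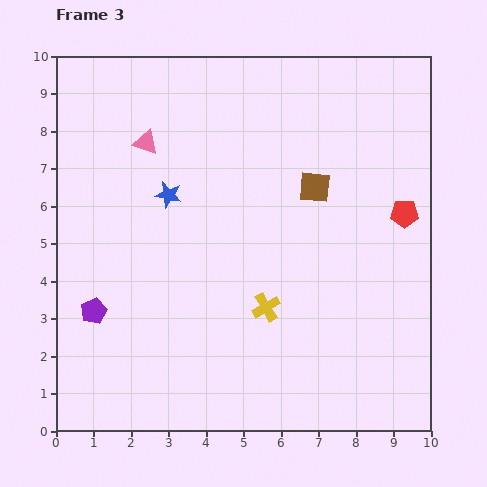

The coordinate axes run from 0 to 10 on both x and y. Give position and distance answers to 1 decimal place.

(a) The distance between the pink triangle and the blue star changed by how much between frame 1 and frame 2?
-2.3

Distance in frame 1: 3.3. Distance in frame 2: 1.0.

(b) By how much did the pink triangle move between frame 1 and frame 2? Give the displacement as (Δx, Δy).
(-2.4, 1.9)

The pink triangle was at (7.2, 3.8) in frame 1 and (4.8, 5.7) in frame 2.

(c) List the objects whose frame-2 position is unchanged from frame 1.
the yellow cross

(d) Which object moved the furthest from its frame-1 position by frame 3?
the red pentagon

(moved 6.9; next 6.2)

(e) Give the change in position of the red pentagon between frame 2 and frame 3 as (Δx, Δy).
(3.3, 0.8)

The red pentagon was at (6.0, 5.0) in frame 2 and (9.3, 5.8) in frame 3.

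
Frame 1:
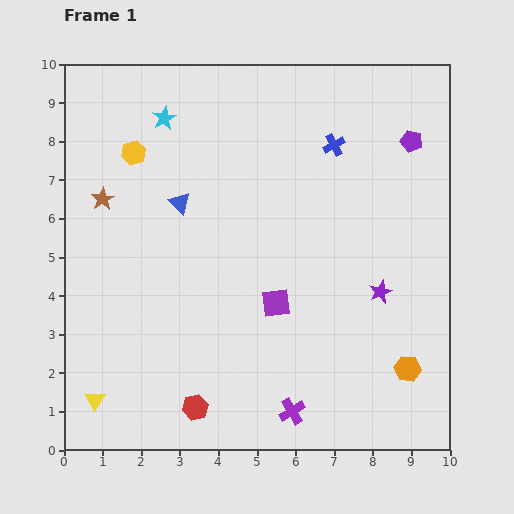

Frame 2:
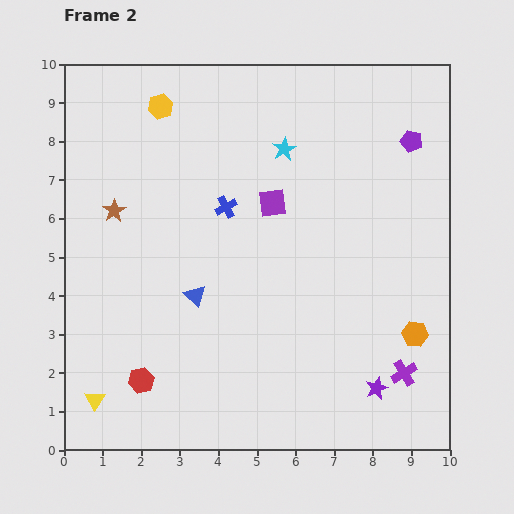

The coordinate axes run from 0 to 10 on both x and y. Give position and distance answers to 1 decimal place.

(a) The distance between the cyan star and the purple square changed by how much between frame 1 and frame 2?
-4.2

Distance in frame 1: 5.6. Distance in frame 2: 1.4.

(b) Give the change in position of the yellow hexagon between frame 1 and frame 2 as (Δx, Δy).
(0.7, 1.2)

The yellow hexagon was at (1.8, 7.7) in frame 1 and (2.5, 8.9) in frame 2.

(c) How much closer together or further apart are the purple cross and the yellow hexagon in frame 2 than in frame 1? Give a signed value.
+1.4

Distance in frame 1: 7.9. Distance in frame 2: 9.3.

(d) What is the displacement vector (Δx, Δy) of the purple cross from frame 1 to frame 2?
(2.9, 1.0)

The purple cross was at (5.9, 1.0) in frame 1 and (8.8, 2.0) in frame 2.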